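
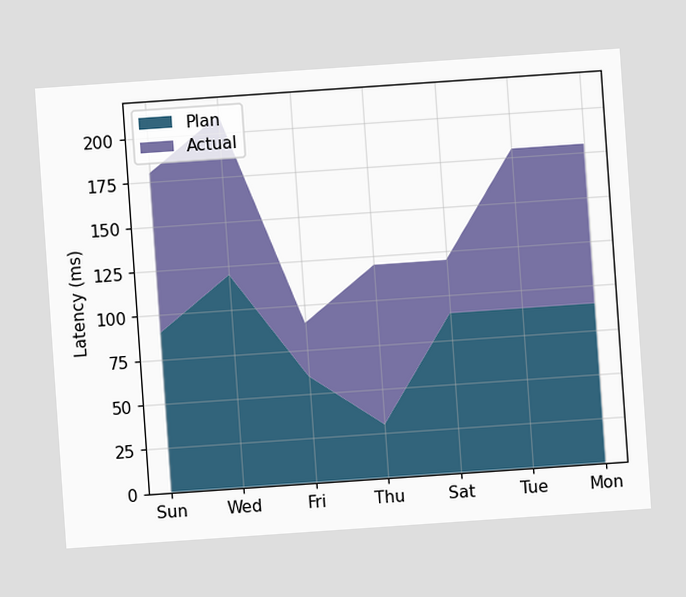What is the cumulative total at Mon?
The chart is tilted about 4° counter-clockwise. The stacked total at Mon reaches 180ms.

180ms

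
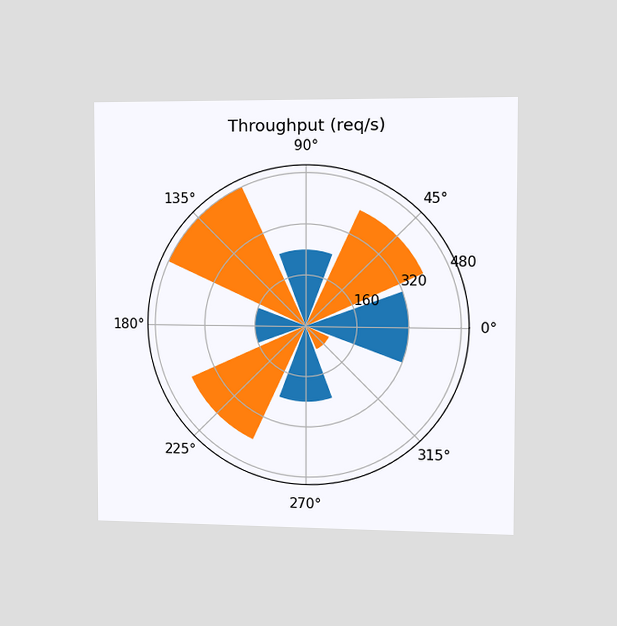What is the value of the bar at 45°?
The chart is viewed slightly from the right. The bar at 45° reaches 400req/s on the radial axis.

400req/s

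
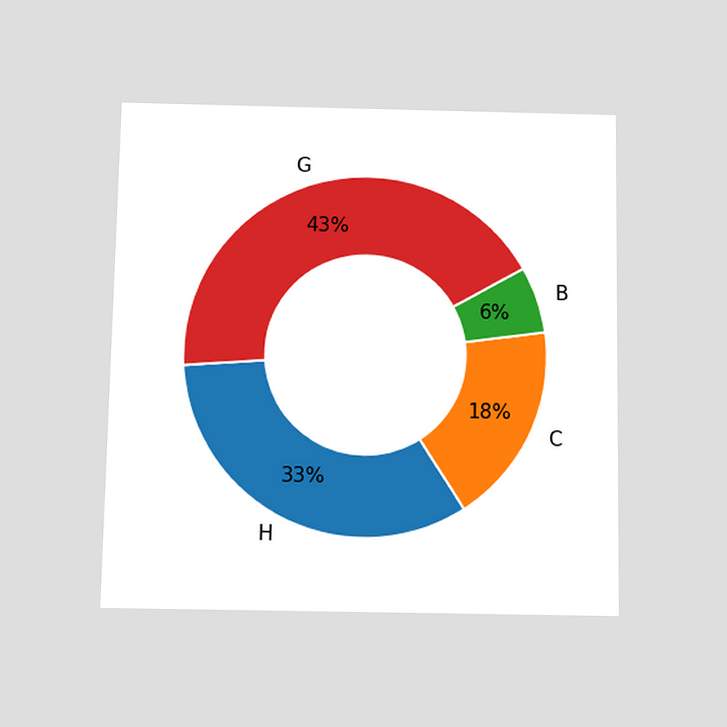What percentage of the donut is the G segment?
43%

The chart is viewed slightly from below. The G segment takes up 43% of the ring.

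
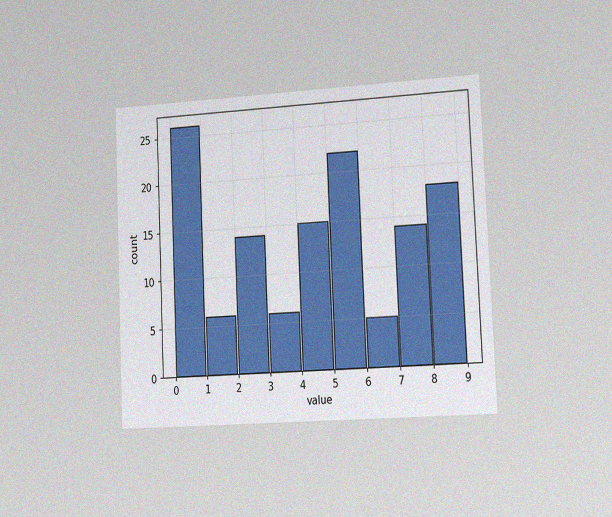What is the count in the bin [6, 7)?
5

The chart is tilted about 3° counter-clockwise and viewed slightly from the right, with some photo noise. The [6, 7) bin has height 5.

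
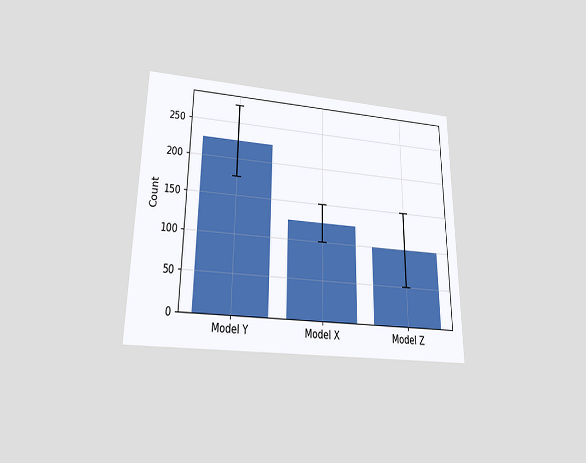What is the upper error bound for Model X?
150

The chart is viewed slightly from below. The Model X bar's upper whisker reaches 150.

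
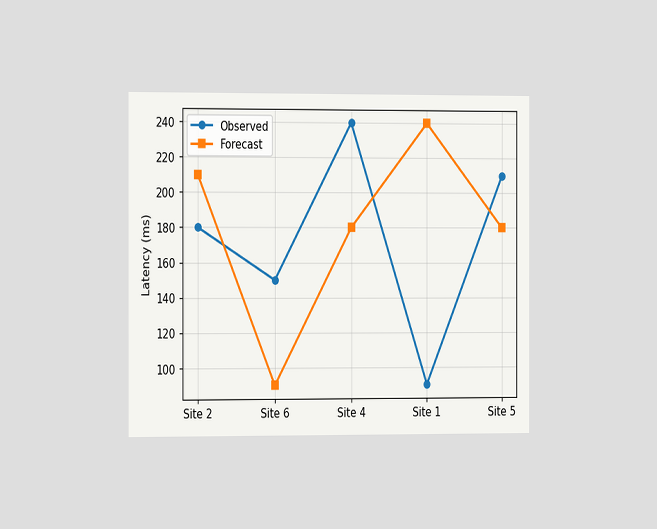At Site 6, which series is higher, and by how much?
Observed, by 60ms

The chart is viewed at a slight angle. At Site 6, Observed sits above the other line by 60ms.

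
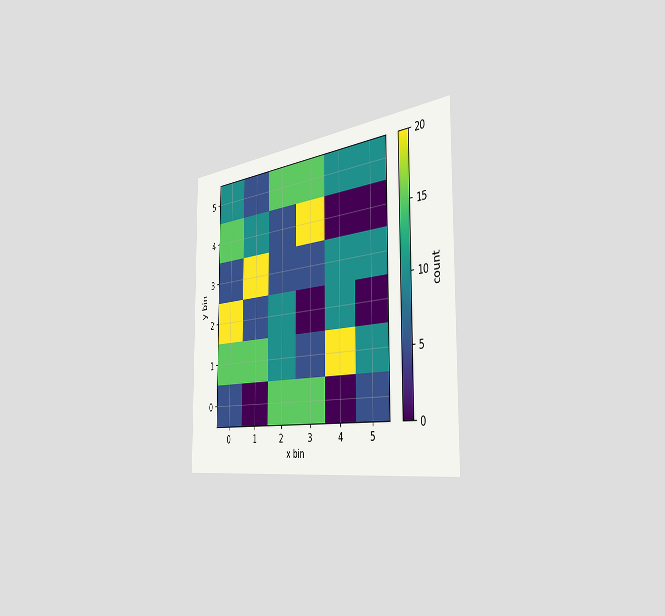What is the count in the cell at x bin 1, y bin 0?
0

The chart is viewed slightly from the right. Matching the cell (1, 0) against the colorbar gives 0.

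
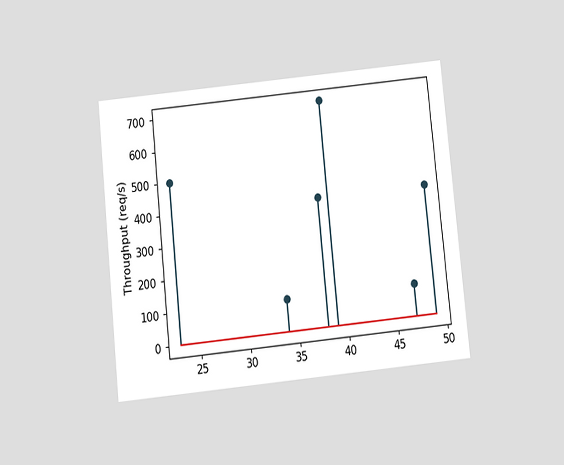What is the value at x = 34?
The chart is tilted about 6° counter-clockwise and viewed slightly from below. The stem at x=34 reaches 100req/s.

100req/s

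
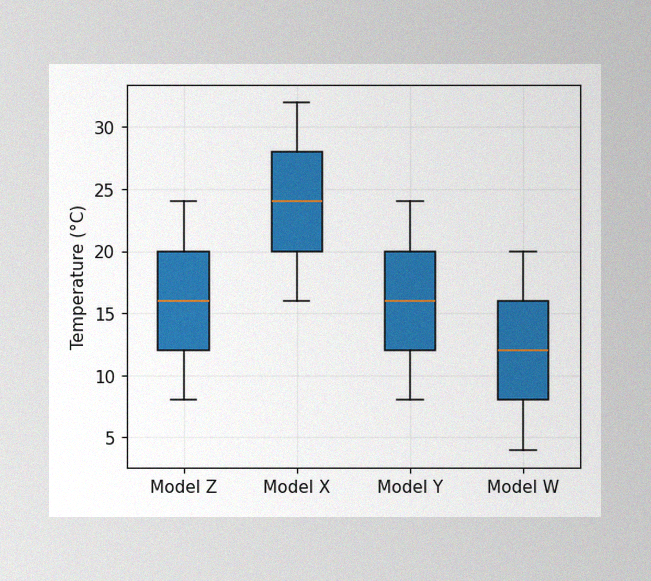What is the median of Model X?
24°C

The image has some photo noise and uneven lighting. The median line in the Model X box sits at 24°C.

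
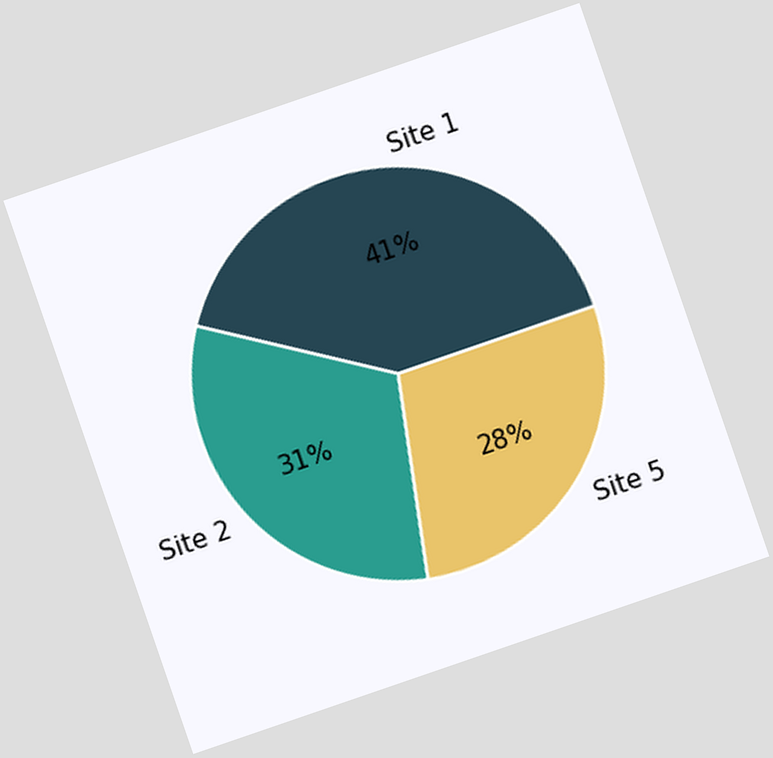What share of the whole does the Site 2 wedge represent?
The chart is tilted about 19° counter-clockwise. The Site 2 slice takes up 31% of the pie.

31%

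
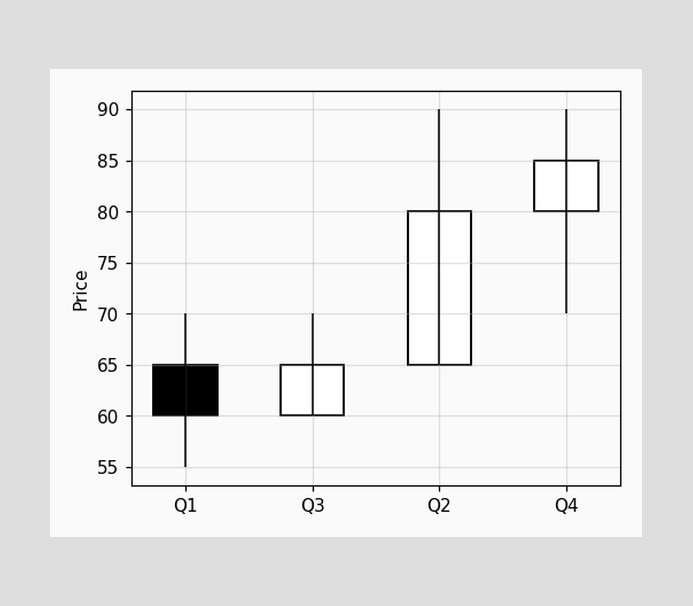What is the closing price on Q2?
The Q2 candle closes at 80.

80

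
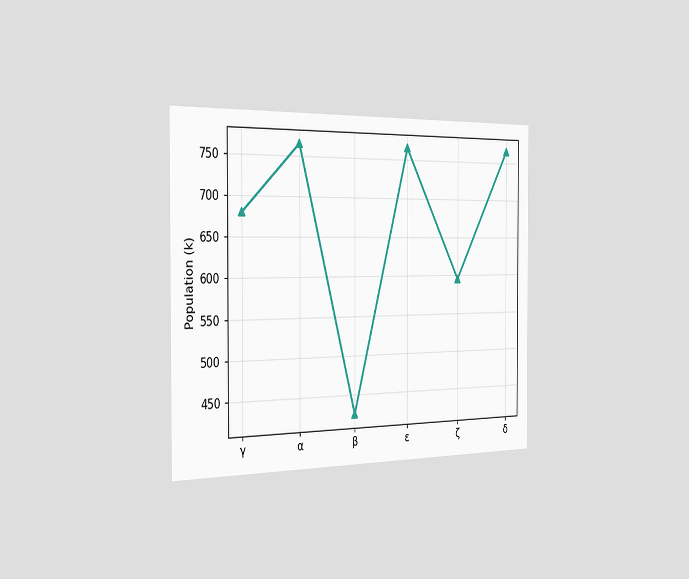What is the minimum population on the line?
The chart is viewed slightly from the left. The lowest point is at β, and reading across to the y-axis gives 425k.

425k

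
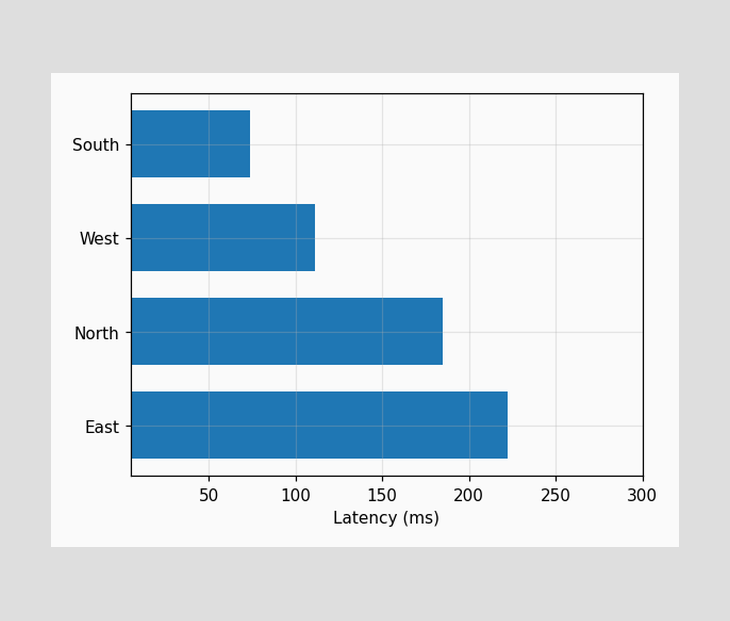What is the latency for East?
222ms

Reading along the chart's x-axis, the East bar reaches 222ms.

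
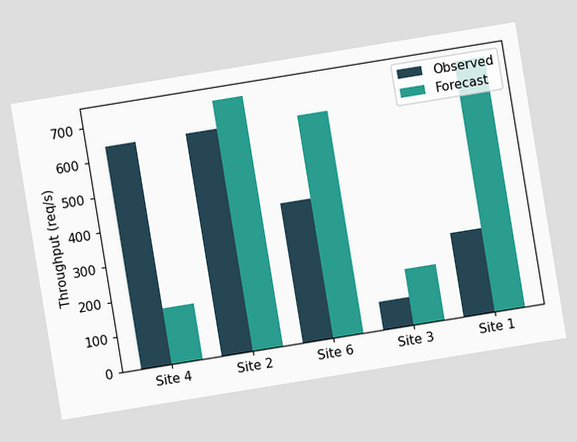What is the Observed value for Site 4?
The chart is tilted about 9° counter-clockwise. The Observed bar at Site 4 reaches 640req/s on the y-axis.

640req/s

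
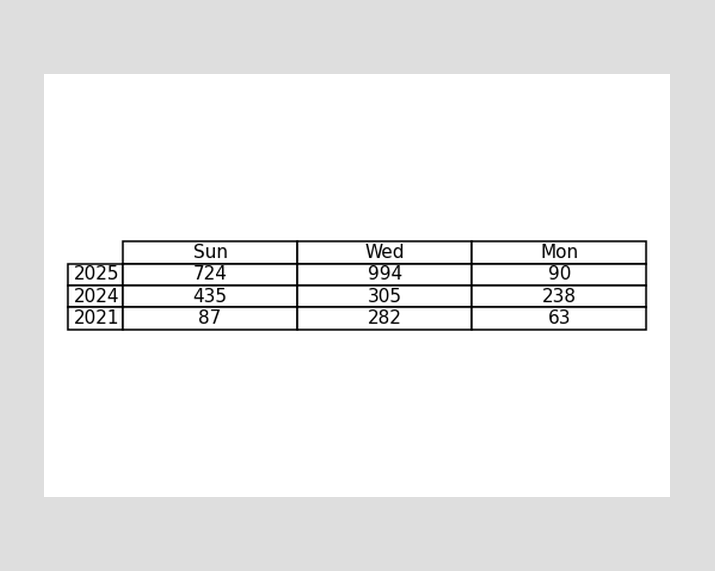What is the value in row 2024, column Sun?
The (2024, Sun) cell reads 435.

435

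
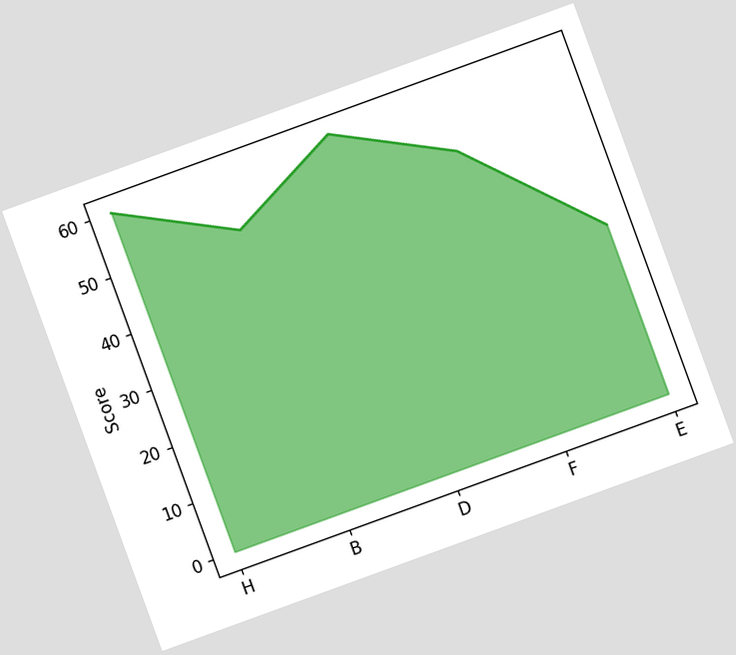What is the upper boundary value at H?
60

The chart is tilted about 20° counter-clockwise. At H the upper boundary is at 60.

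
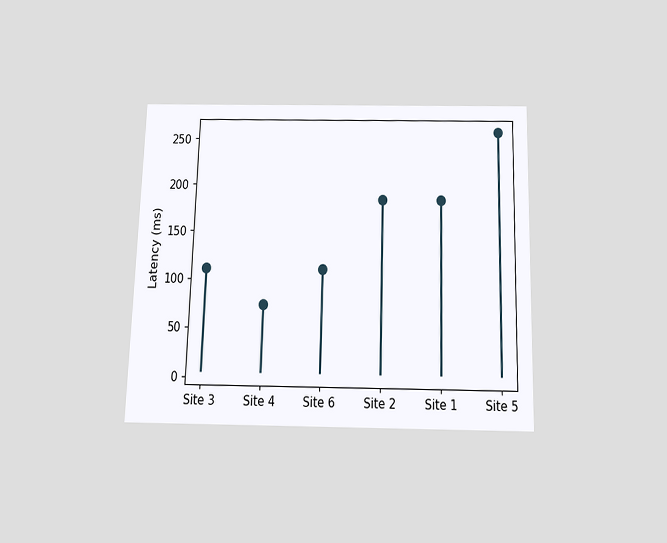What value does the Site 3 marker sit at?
The chart is viewed slightly from below. The Site 3 marker sits at 111ms.

111ms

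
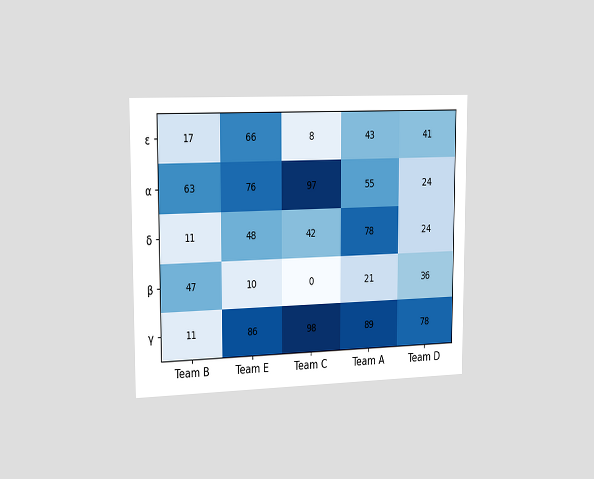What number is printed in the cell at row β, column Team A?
The chart is viewed slightly from the left. The (β, Team A) cell reads 21.

21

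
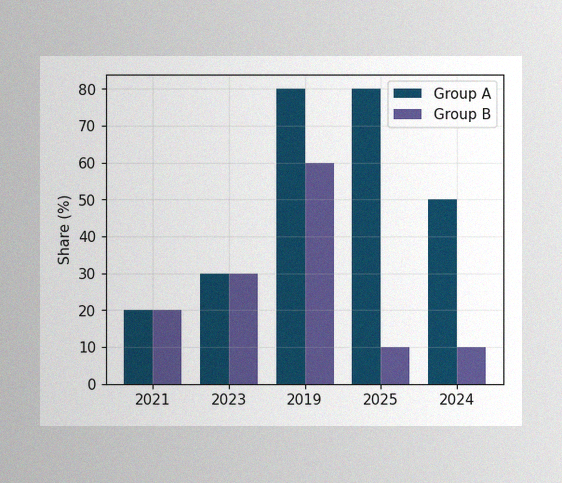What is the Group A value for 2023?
30%

The image has some photo noise and uneven lighting. The Group A bar at 2023 reaches 30% on the y-axis.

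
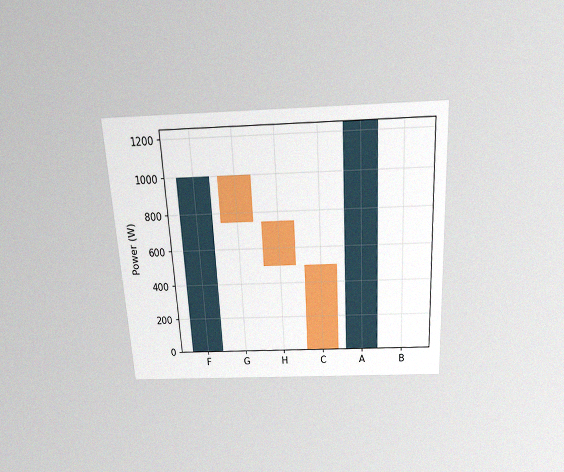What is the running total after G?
The chart is tilted about 3° counter-clockwise and viewed slightly from above, with some photo noise. After G the running total reaches 750W.

750W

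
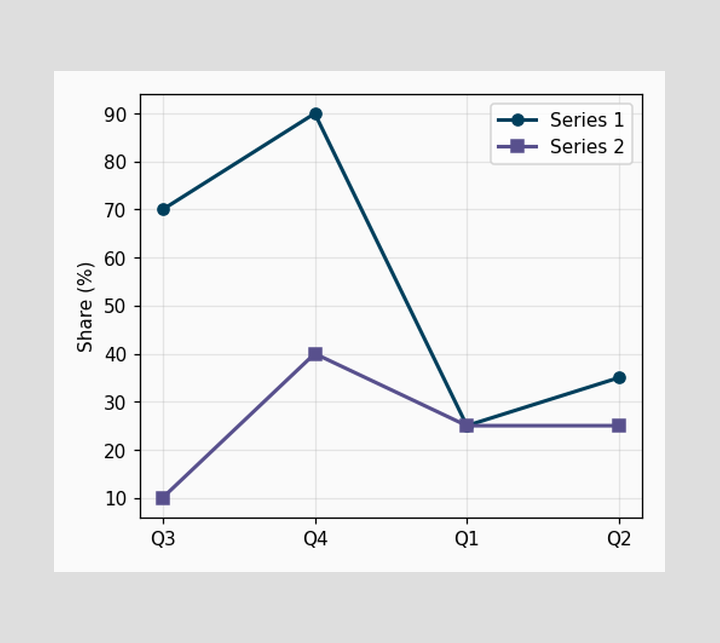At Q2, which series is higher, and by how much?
Series 1, by 10%

At Q2, Series 1 sits above the other line by 10%.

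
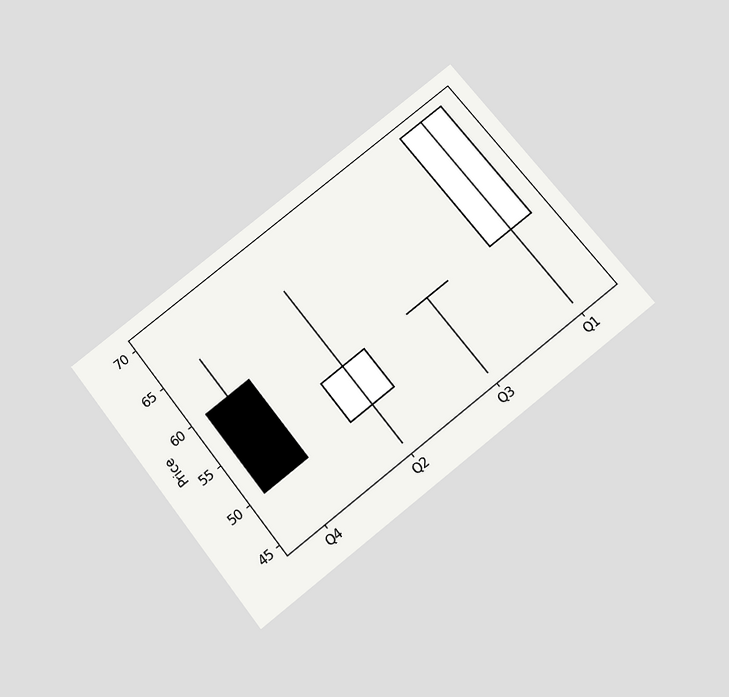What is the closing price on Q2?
55

The chart is tilted about 38° counter-clockwise and viewed slightly from below. The Q2 candle closes at 55.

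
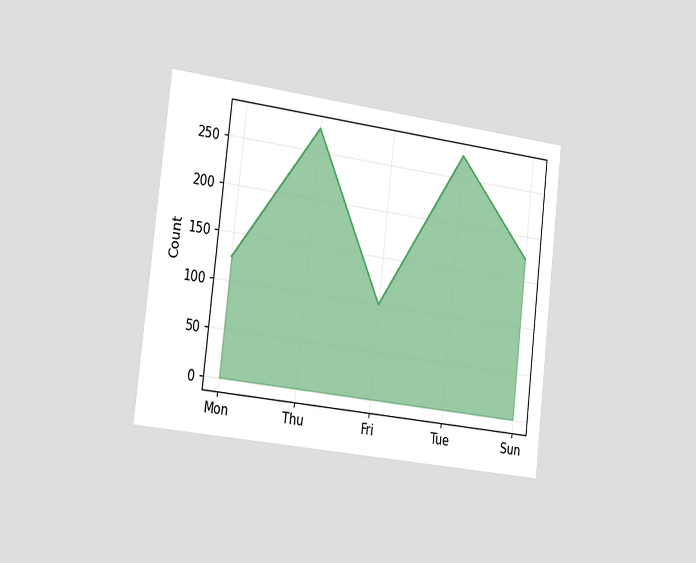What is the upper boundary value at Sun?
175

The chart is tilted about 7° clockwise and viewed slightly from the left. At Sun the upper boundary is at 175.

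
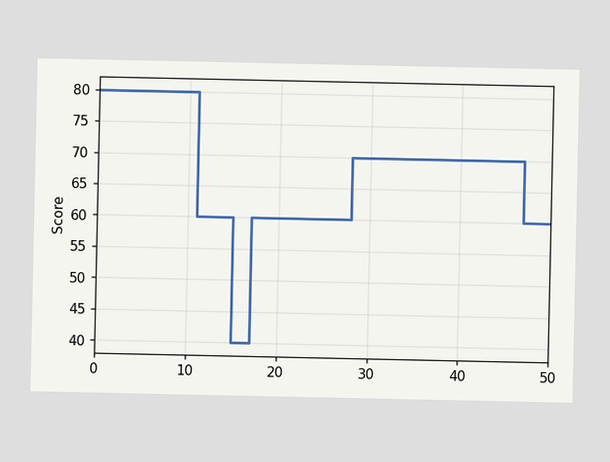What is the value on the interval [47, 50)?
On [47, 50) the step sits at 60.

60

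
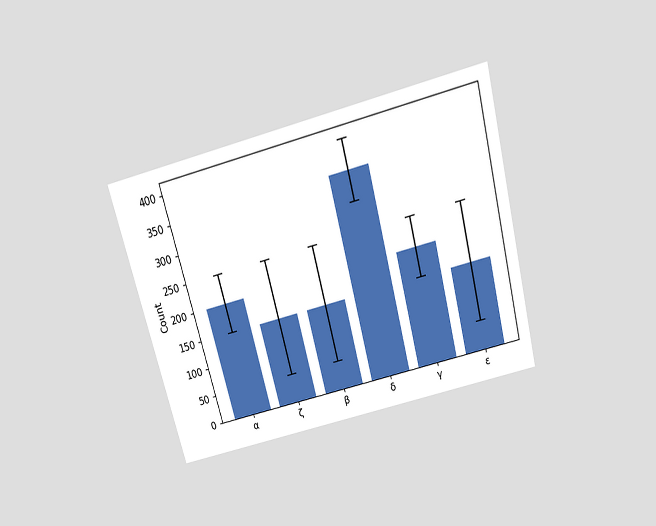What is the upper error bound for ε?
250

The chart is tilted about 15° counter-clockwise and viewed slightly from above. The ε bar's upper whisker reaches 250.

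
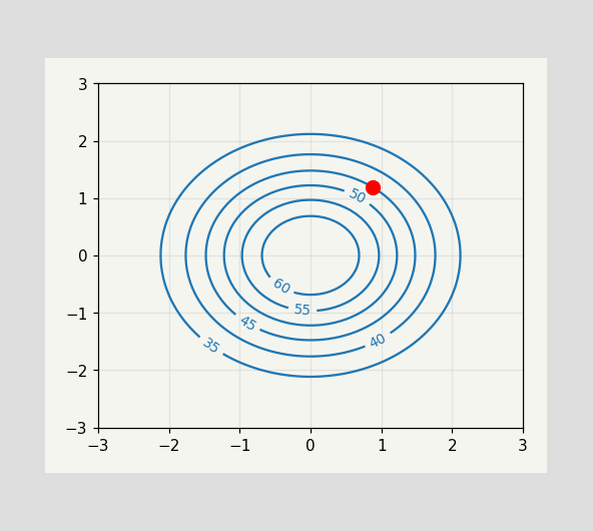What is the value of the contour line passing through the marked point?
45

The marked point sits on the contour labelled 45.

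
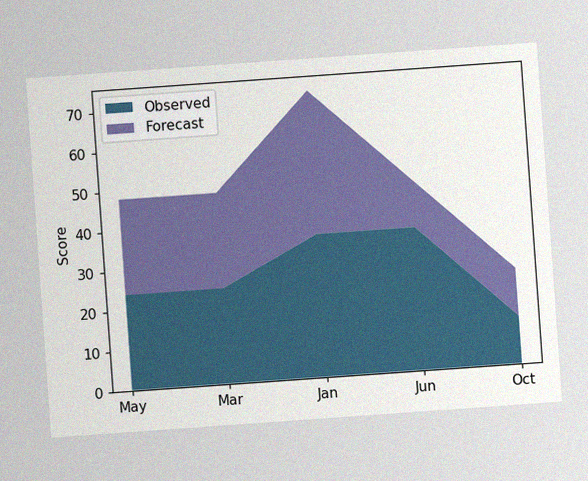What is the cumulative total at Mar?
The chart is tilted about 4° counter-clockwise, with some photo noise. The stacked total at Mar reaches 48.

48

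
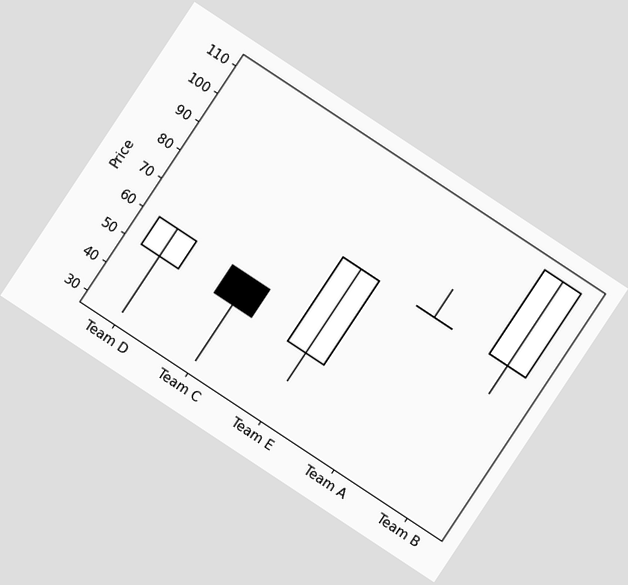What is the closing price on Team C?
The chart is tilted about 33° clockwise. The Team C candle closes at 50.

50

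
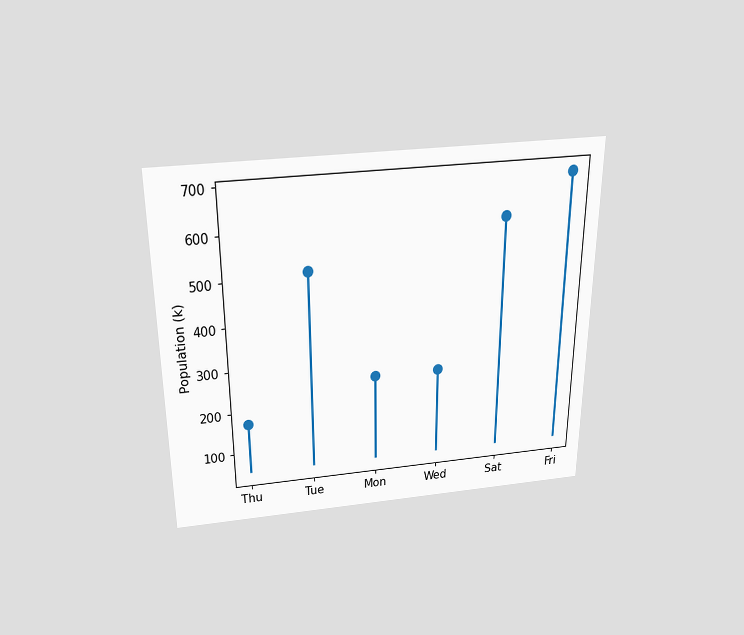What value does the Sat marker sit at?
The chart is viewed slightly from above. The Sat marker sits at 595k.

595k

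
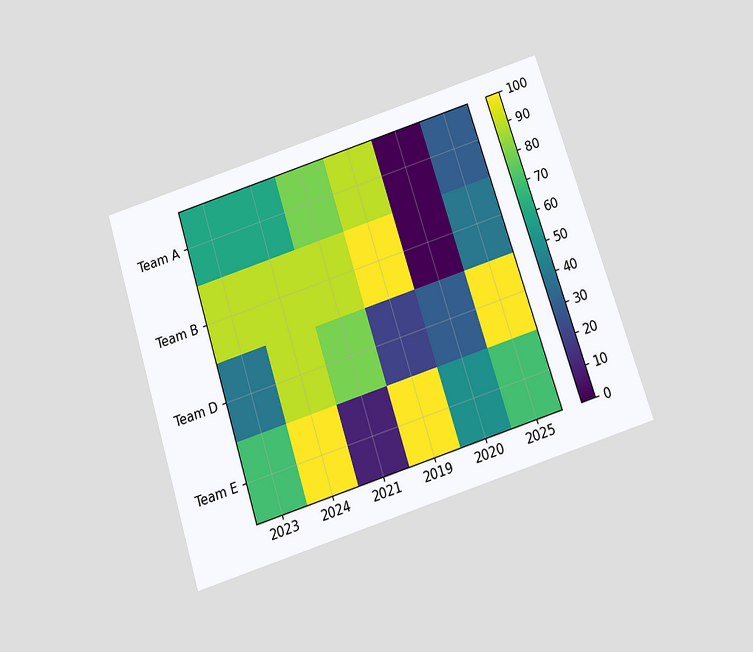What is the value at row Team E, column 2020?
50

The chart is tilted about 18° counter-clockwise and viewed slightly from below. Matching cell (Team E, 2020) against the colorbar gives 50.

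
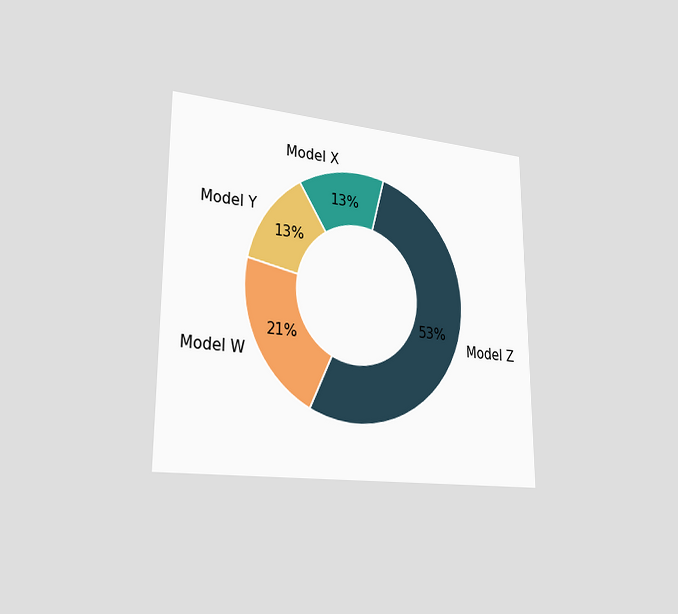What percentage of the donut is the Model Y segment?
The chart is viewed slightly from the left. The Model Y segment takes up 13% of the ring.

13%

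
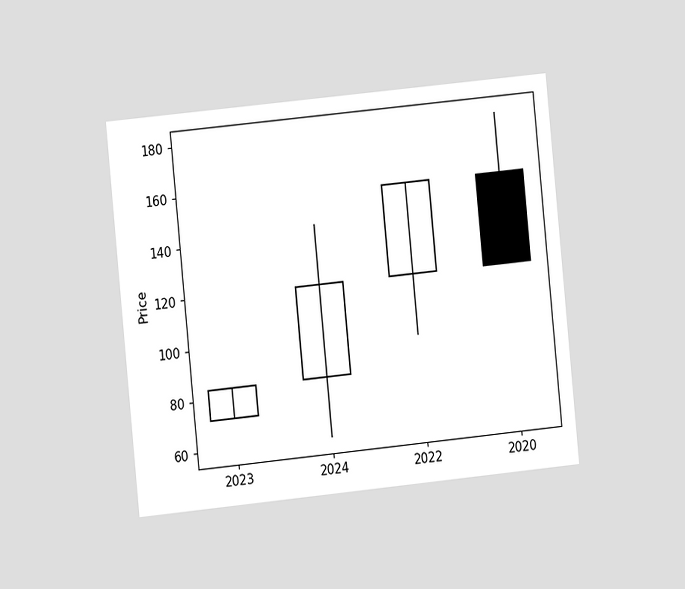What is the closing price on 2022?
The chart is tilted about 6° counter-clockwise and viewed at a slight angle. The 2022 candle closes at 156.

156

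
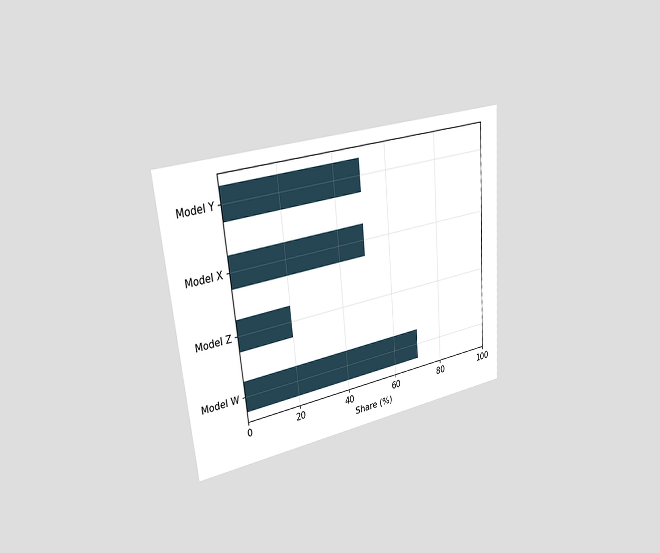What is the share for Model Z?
The chart is tilted about 5° counter-clockwise and viewed slightly from the left. Reading along the chart's x-axis, the Model Z bar reaches 20%.

20%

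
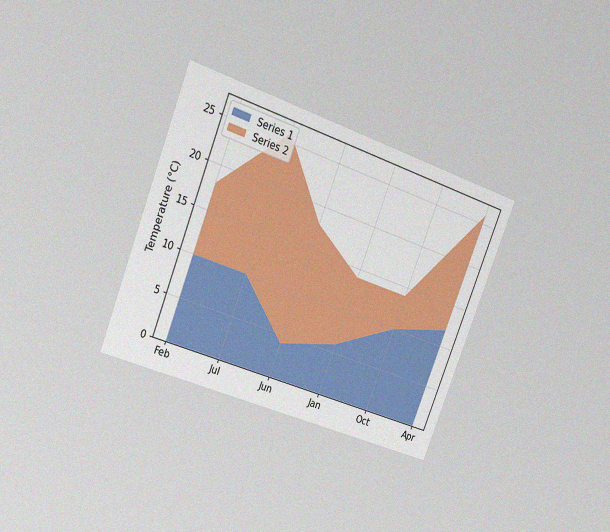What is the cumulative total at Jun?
The chart is tilted about 21° clockwise and viewed at a slight angle, with some photo noise. The stacked total at Jun reaches 18°C.

18°C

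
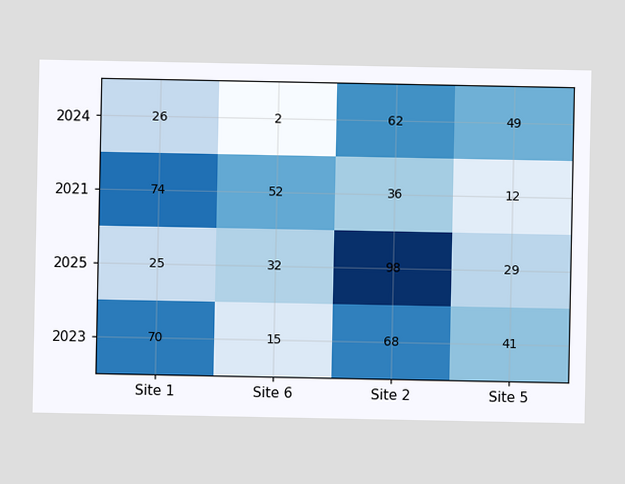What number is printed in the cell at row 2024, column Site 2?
The (2024, Site 2) cell reads 62.

62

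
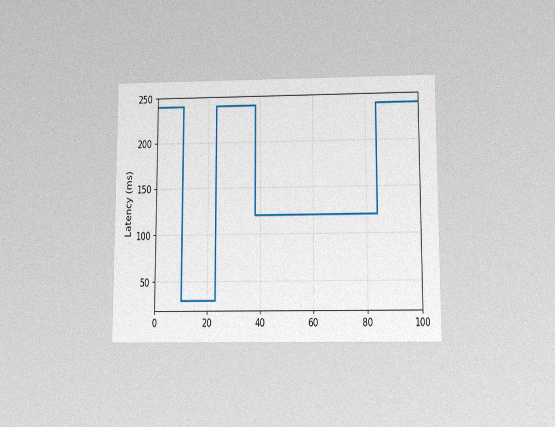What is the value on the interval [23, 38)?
240ms

The chart is viewed slightly from below, with some photo noise. On [23, 38) the step sits at 240ms.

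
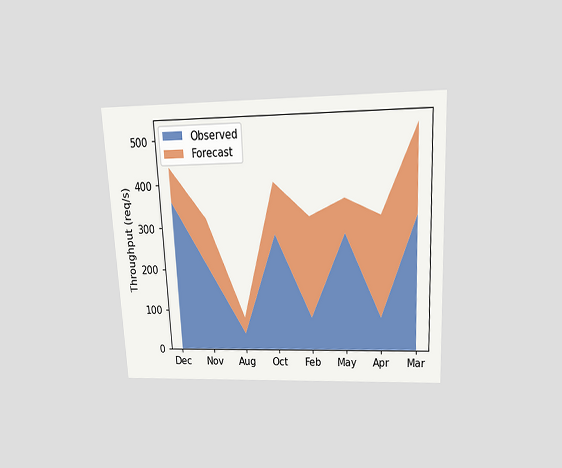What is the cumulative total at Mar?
The chart is tilted about 3° counter-clockwise and viewed slightly from above. The stacked total at Mar reaches 520req/s.

520req/s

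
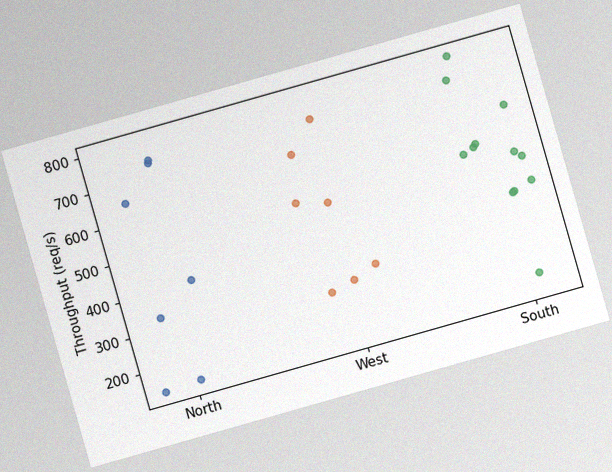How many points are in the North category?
7

The chart is tilted about 16° counter-clockwise, with some photo noise. Counting the markers in the North column gives 7.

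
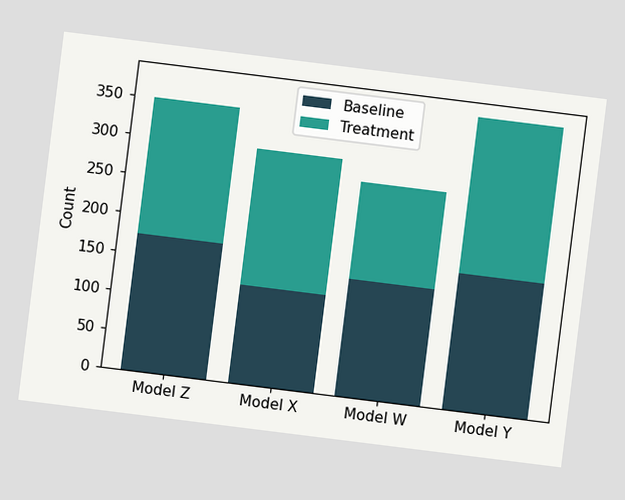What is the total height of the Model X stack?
The chart is tilted about 7° clockwise. The Model X stack's top reaches 300 on the y-axis.

300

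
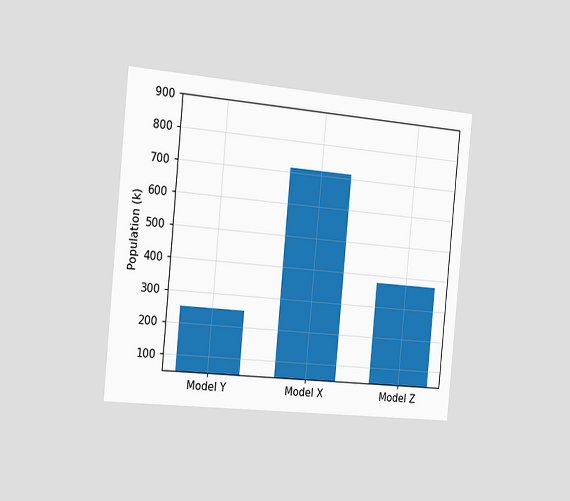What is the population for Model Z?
378k

The chart is tilted about 5° clockwise and viewed slightly from the left. Reading along the chart's y-axis, the Model Z bar reaches 378k.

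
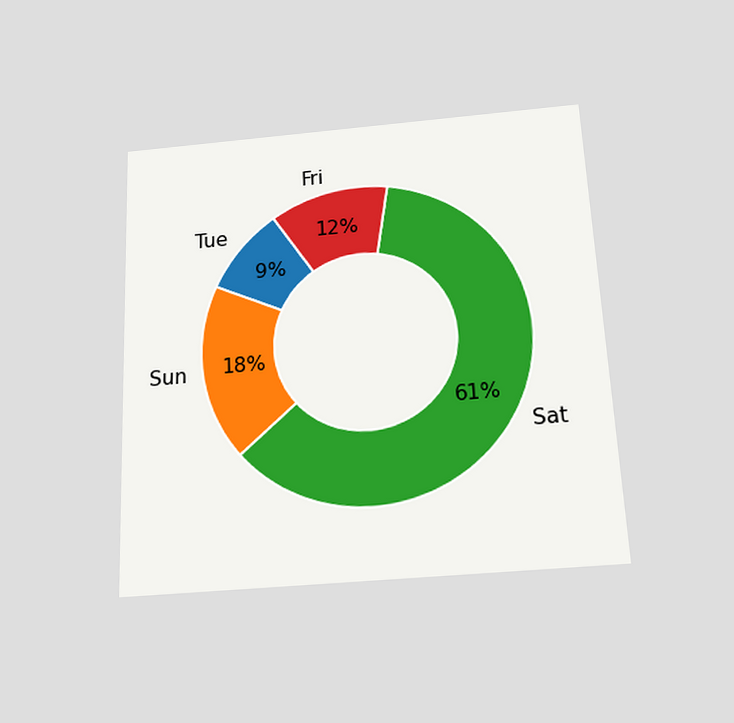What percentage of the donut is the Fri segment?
12%

The chart is tilted about 3° counter-clockwise and viewed slightly from below. The Fri segment takes up 12% of the ring.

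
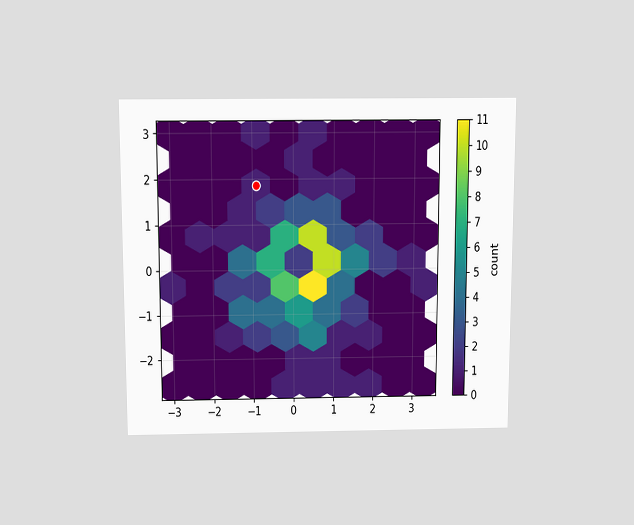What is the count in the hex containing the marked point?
1

The chart is viewed slightly from above. The marked hex reads 1 on the colorbar.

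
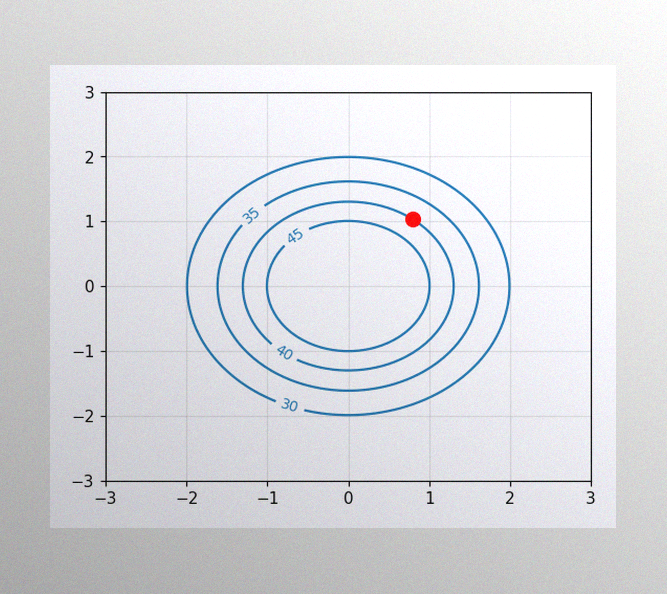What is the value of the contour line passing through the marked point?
40

The image has some photo noise and uneven lighting. The marked point sits on the contour labelled 40.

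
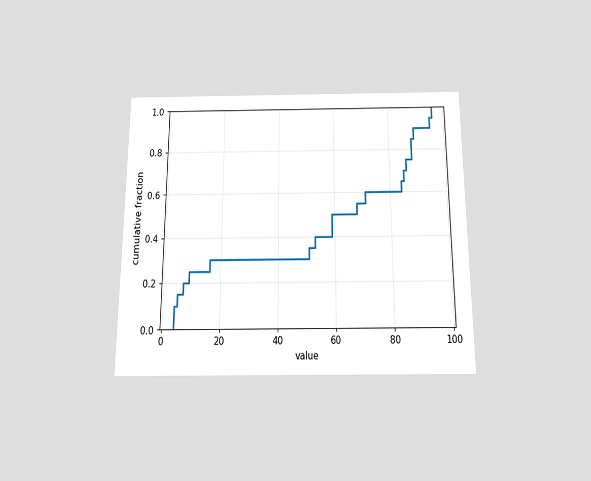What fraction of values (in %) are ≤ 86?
75%

The chart is viewed slightly from below. At x=86 the ECDF step is at 75%.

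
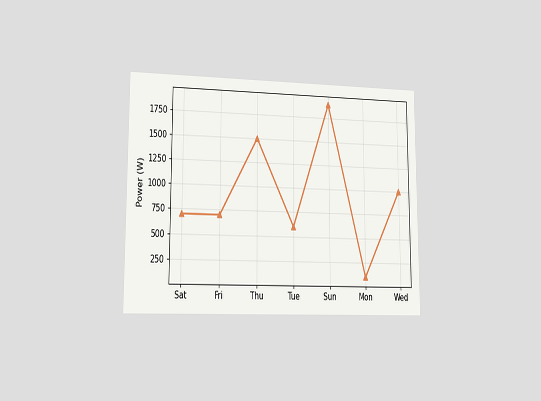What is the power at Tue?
600W

The chart is viewed slightly from the left. At Tue, the line is at 600W.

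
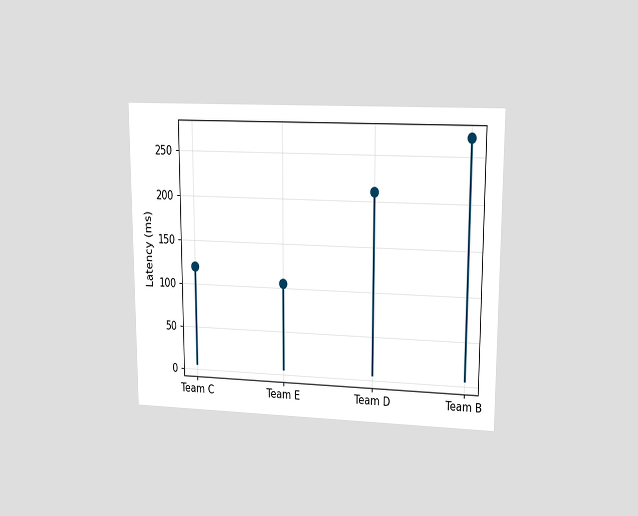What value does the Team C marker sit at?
120ms

The chart is viewed at a slight angle. The Team C marker sits at 120ms.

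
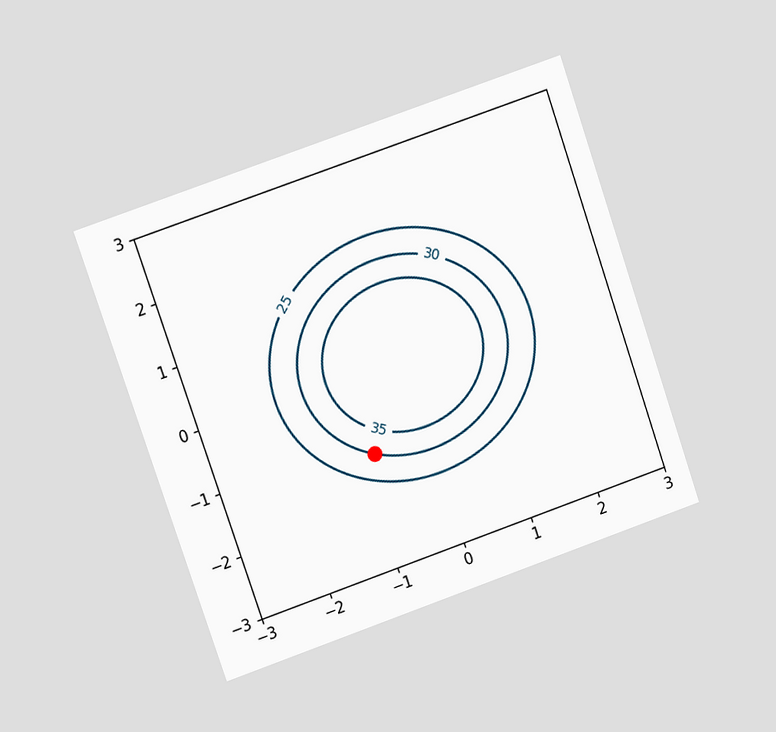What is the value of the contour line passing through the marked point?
The chart is tilted about 19° counter-clockwise and viewed at a slight angle. The marked point sits on the contour labelled 30.

30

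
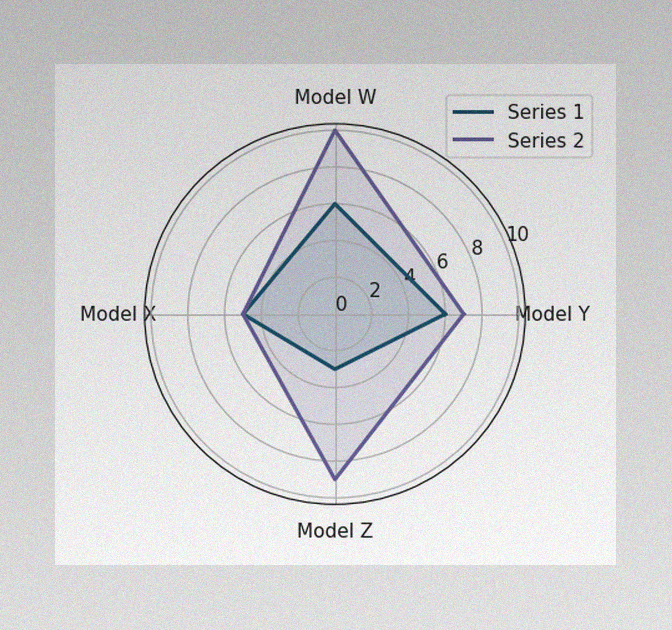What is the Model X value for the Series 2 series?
The image has some photo noise and uneven lighting. On the Model X axis, Series 2 reaches 5.

5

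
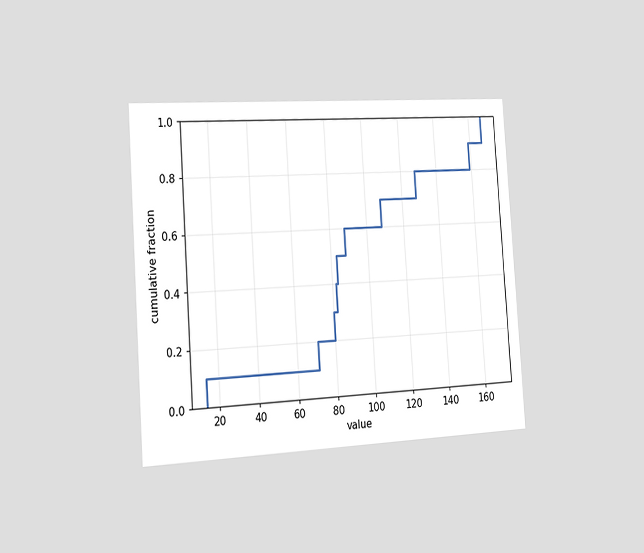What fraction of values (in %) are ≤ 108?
The chart is tilted about 4° counter-clockwise and viewed slightly from the left. At x=108 the ECDF step is at 70%.

70%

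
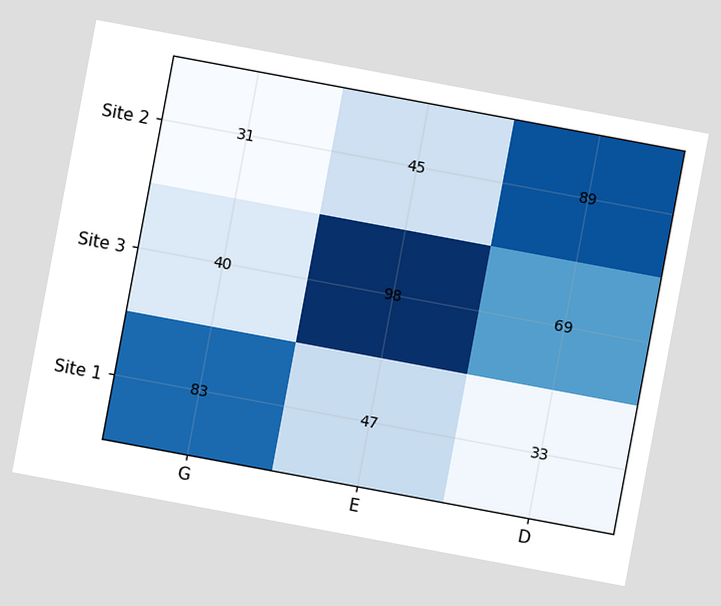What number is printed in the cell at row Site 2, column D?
89

The chart is tilted about 11° clockwise. The (Site 2, D) cell reads 89.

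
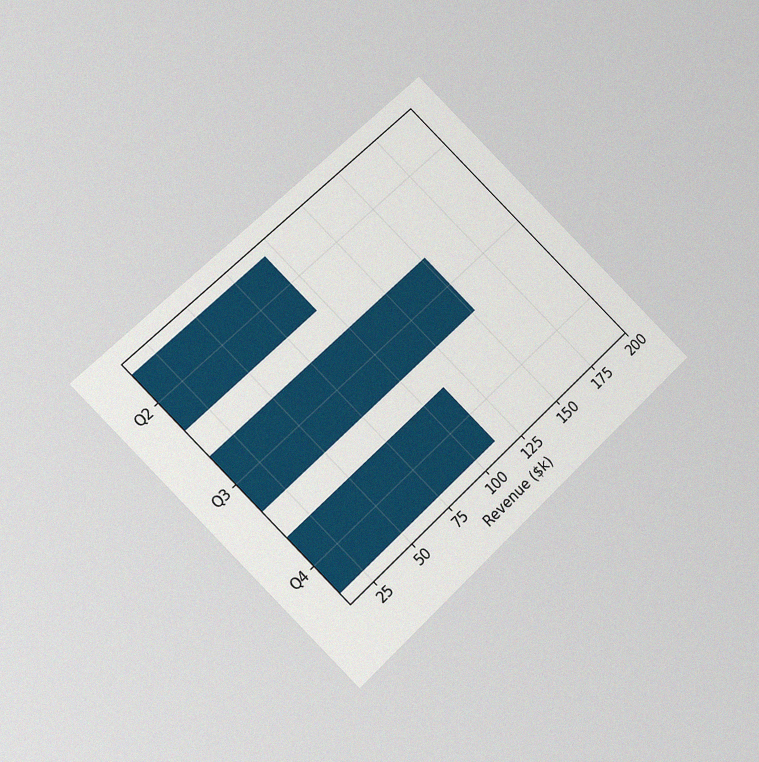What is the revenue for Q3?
The chart is tilted about 45° counter-clockwise and viewed at a slight angle, with some photo noise. Reading along the chart's x-axis, the Q3 bar reaches $152k.

$152k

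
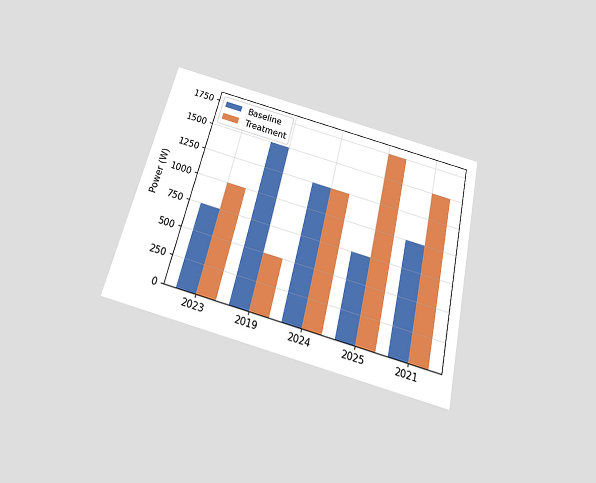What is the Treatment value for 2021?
1500W

The chart is tilted about 13° clockwise and viewed slightly from below. The Treatment bar at 2021 reaches 1500W on the y-axis.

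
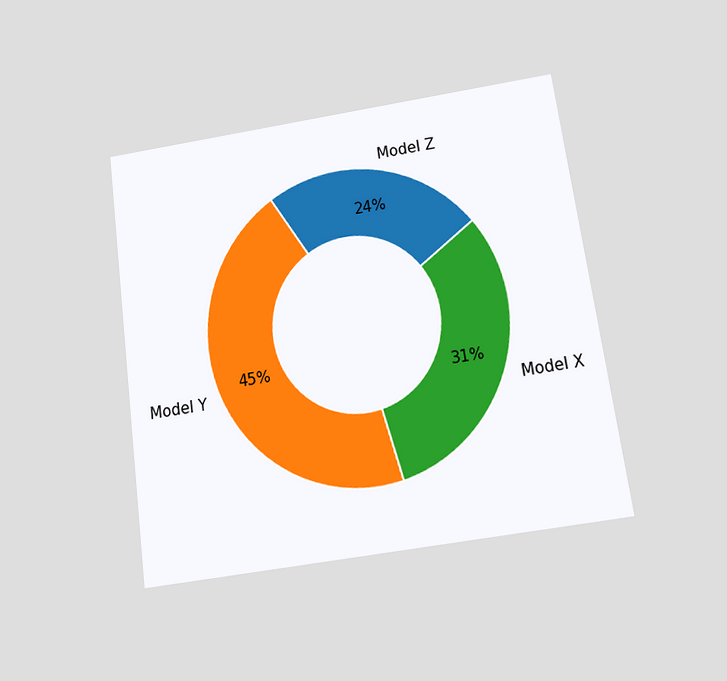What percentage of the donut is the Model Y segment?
The chart is tilted about 8° counter-clockwise and viewed slightly from below. The Model Y segment takes up 45% of the ring.

45%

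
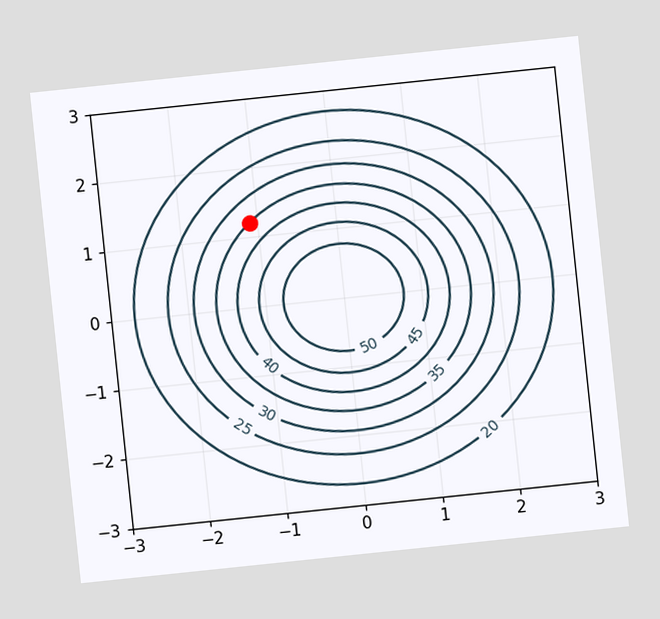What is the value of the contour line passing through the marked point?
The chart is tilted about 6° counter-clockwise. The marked point sits on the contour labelled 35.

35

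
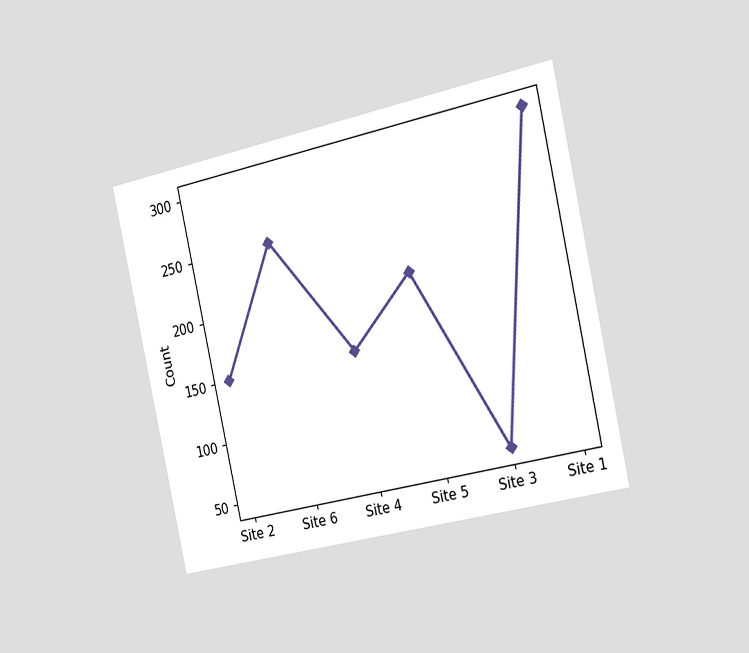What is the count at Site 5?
200

The chart is tilted about 12° counter-clockwise and viewed slightly from the right. At Site 5, the line is at 200.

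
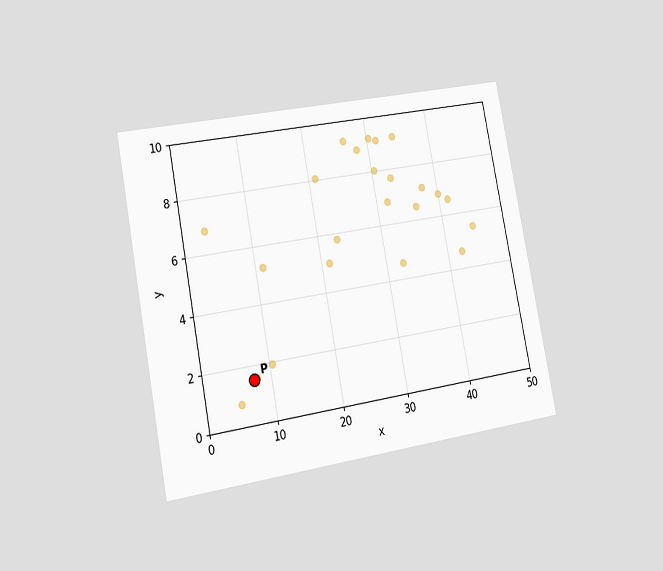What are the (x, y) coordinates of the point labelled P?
(7.5, 1.5)

The chart is tilted about 11° counter-clockwise and viewed slightly from the left. Following the gridlines from P to each axis, P sits at (7.5, 1.5).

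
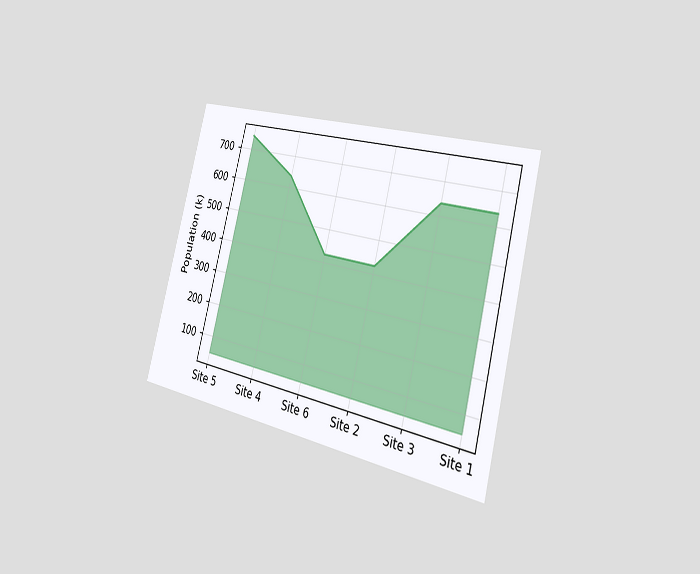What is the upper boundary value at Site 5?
742k

The chart is tilted about 14° clockwise and viewed slightly from the right. At Site 5 the upper boundary is at 742k.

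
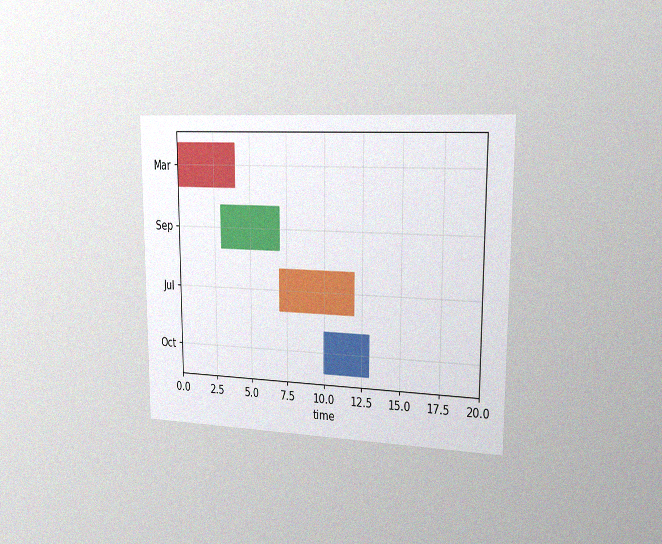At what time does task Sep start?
3

The chart is viewed slightly from the right, with some photo noise. The Sep bar begins at t=3.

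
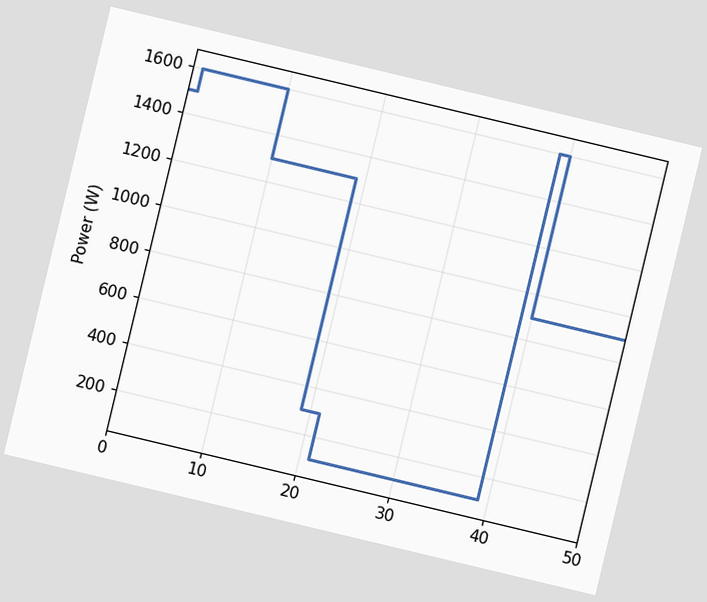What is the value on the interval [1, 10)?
1600W

The chart is tilted about 13° clockwise. On [1, 10) the step sits at 1600W.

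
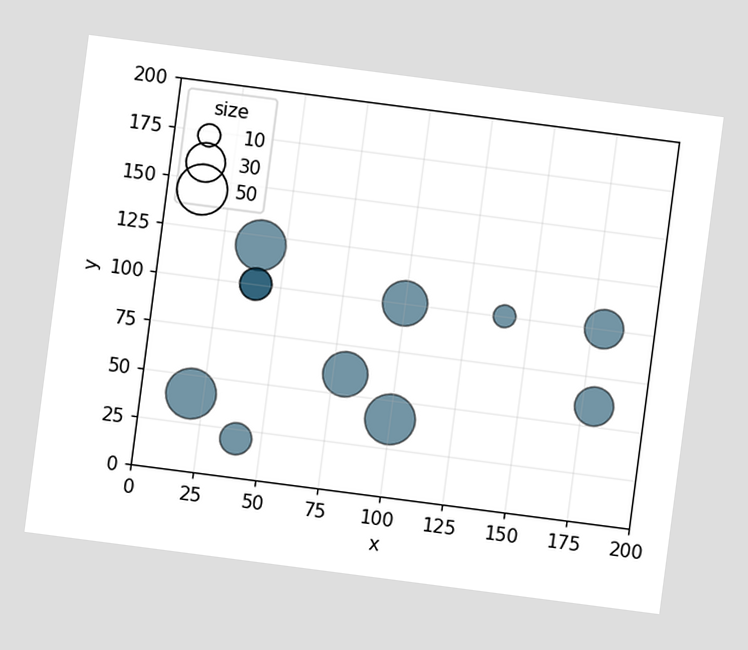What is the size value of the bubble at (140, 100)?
10

The chart is tilted about 7° clockwise. Matching the bubble at (140, 100) against the size legend gives 10.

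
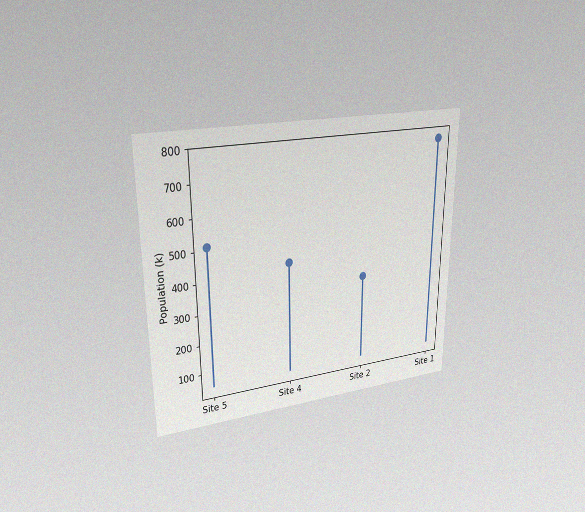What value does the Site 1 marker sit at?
765k

The chart is viewed at a slight angle, with some photo noise. The Site 1 marker sits at 765k.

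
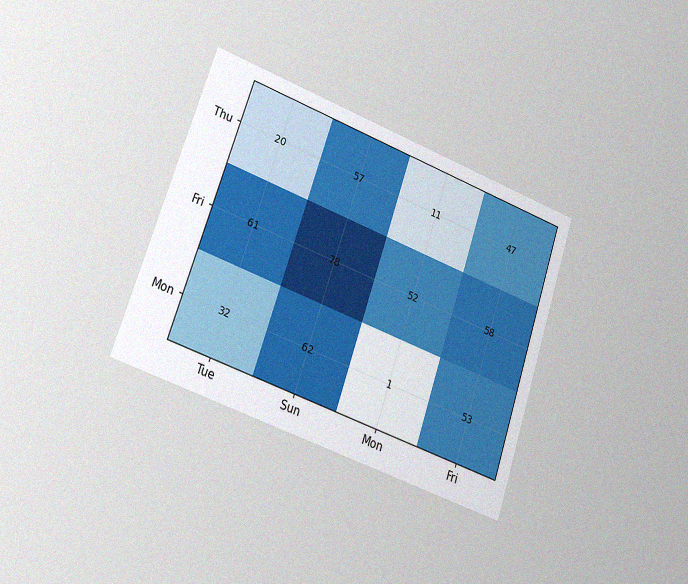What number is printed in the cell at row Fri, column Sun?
The chart is tilted about 19° clockwise and viewed slightly from the left, with some photo noise. The (Fri, Sun) cell reads 78.

78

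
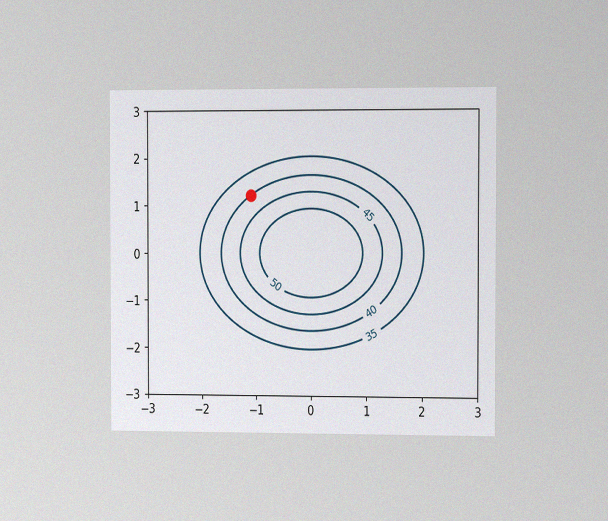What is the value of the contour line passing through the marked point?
40

The chart is viewed slightly from the right, with some photo noise. The marked point sits on the contour labelled 40.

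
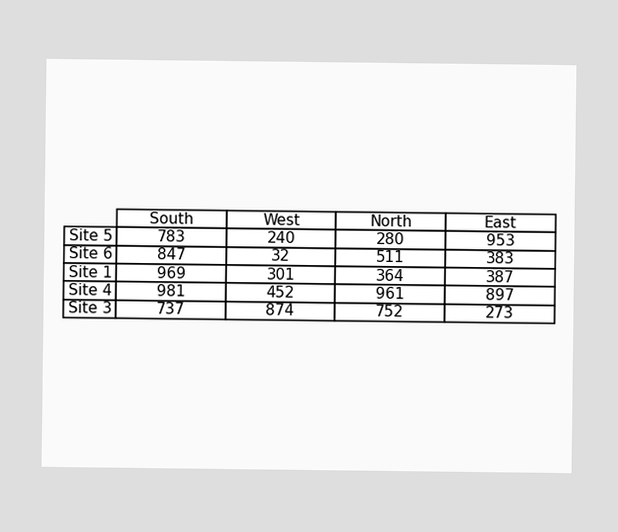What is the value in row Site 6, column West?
The (Site 6, West) cell reads 32.

32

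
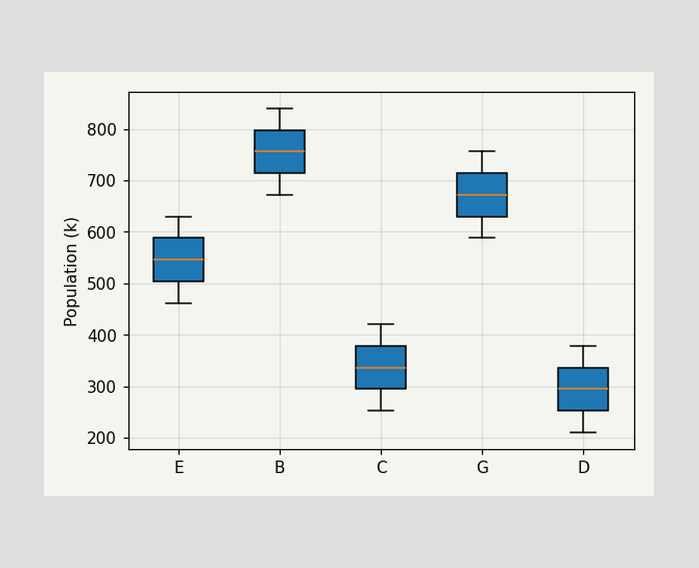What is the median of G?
The median line in the G box sits at 672k.

672k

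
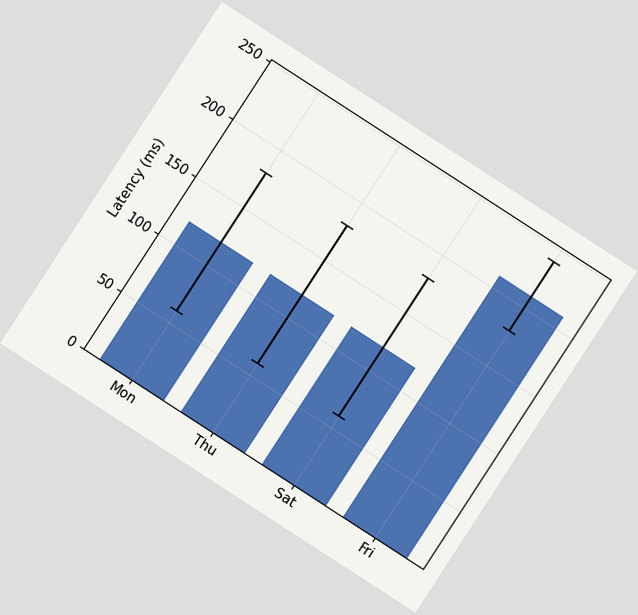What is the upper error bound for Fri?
The chart is tilted about 33° clockwise. The Fri bar's upper whisker reaches 240ms.

240ms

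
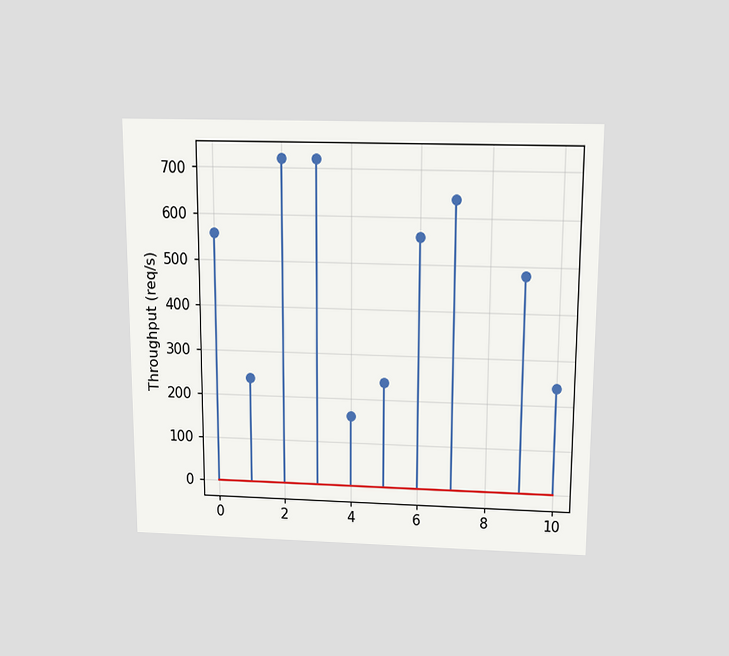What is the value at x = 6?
The chart is viewed slightly from above. The stem at x=6 reaches 560req/s.

560req/s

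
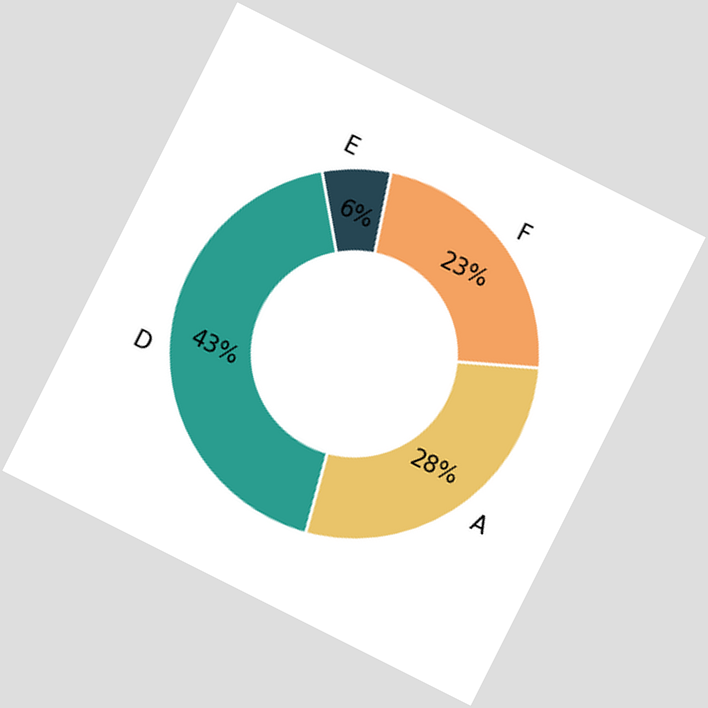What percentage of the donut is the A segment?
The chart is tilted about 27° clockwise. The A segment takes up 28% of the ring.

28%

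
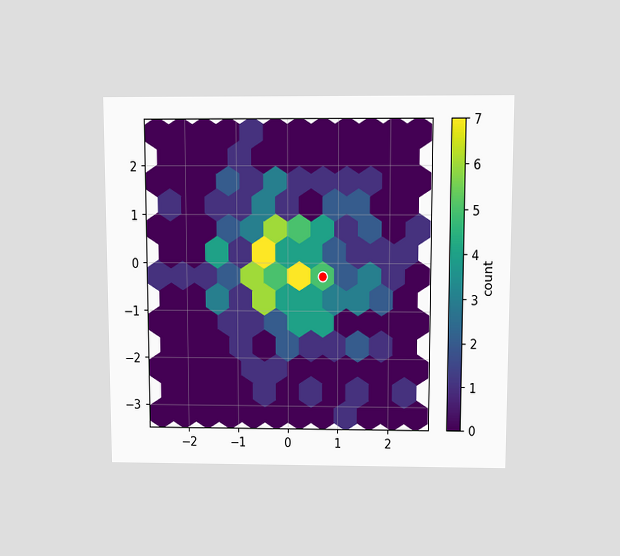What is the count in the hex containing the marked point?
The chart is viewed slightly from above. The marked hex reads 5 on the colorbar.

5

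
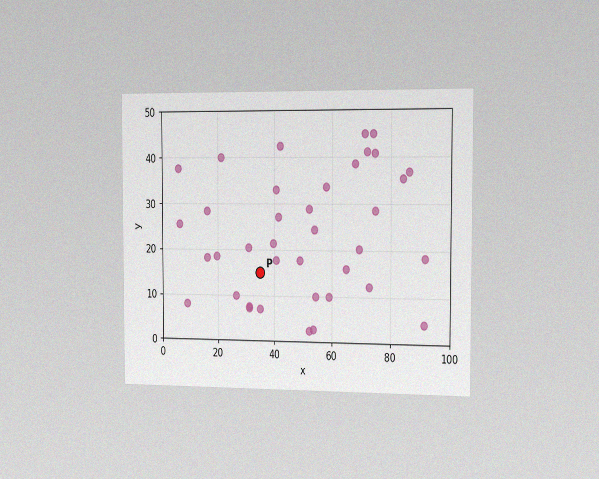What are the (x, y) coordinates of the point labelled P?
The chart is viewed slightly from the right, with some photo noise. Following the gridlines from P to each axis, P sits at (35, 15).

(35, 15)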